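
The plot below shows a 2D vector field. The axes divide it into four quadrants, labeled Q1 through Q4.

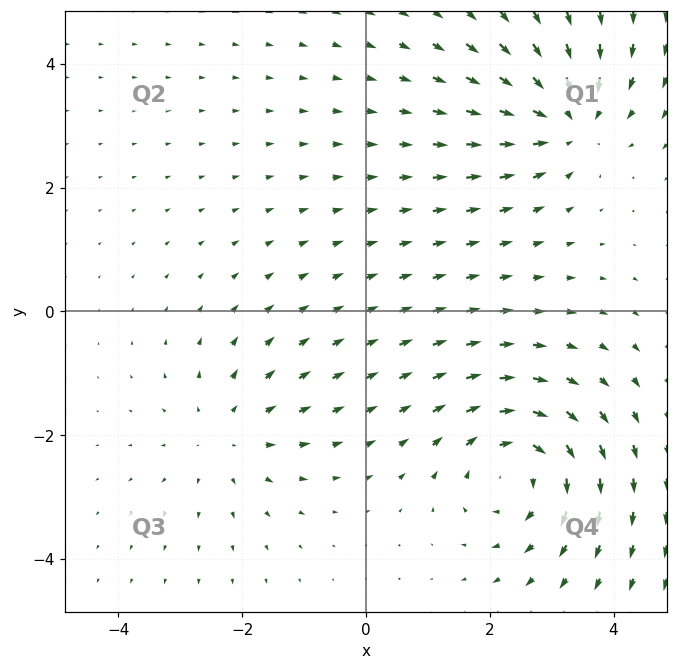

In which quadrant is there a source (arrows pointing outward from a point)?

The source sits at approximately (-2.2, -2.0), which lies in quadrant Q3. The divergence there is about +3, positive as expected for a source.

Q3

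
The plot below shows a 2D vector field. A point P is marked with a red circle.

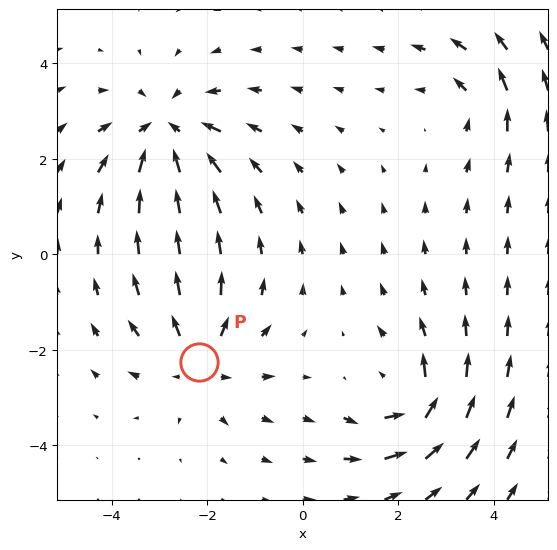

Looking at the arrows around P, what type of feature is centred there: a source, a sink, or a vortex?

source

At P (-2.2, -2.2) the arrows spread outward. Divergence about +4, curl ≈0 — positive divergence with near-zero curl is a source.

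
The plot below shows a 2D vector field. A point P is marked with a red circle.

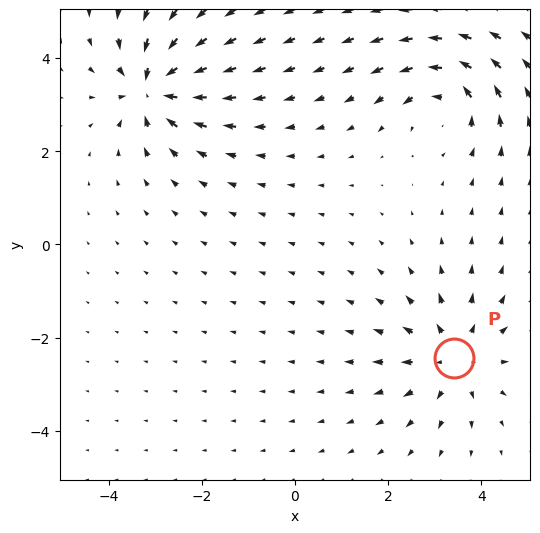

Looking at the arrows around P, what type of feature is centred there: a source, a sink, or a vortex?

source

At P (3.4, -2.4) the arrows spread outward. Divergence about +3, curl ≈0 — positive divergence with near-zero curl is a source.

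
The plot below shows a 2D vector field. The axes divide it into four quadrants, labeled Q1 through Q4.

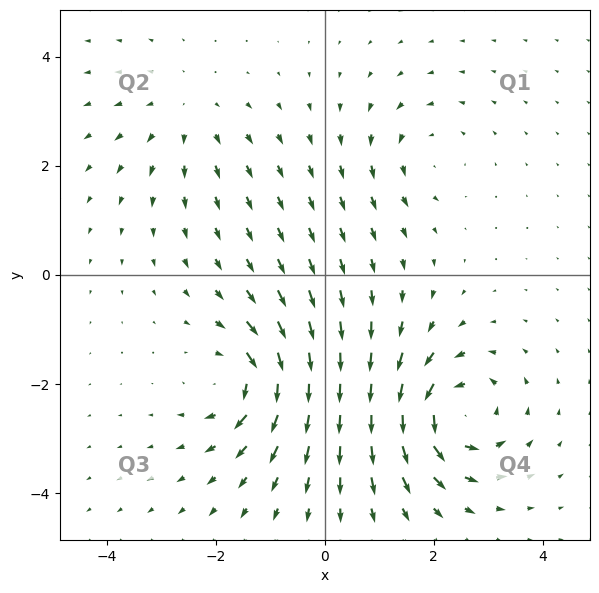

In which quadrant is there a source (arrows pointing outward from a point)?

Q2

The source sits at approximately (-2.5, 2.9), which lies in quadrant Q2. The divergence there is about +2, positive as expected for a source.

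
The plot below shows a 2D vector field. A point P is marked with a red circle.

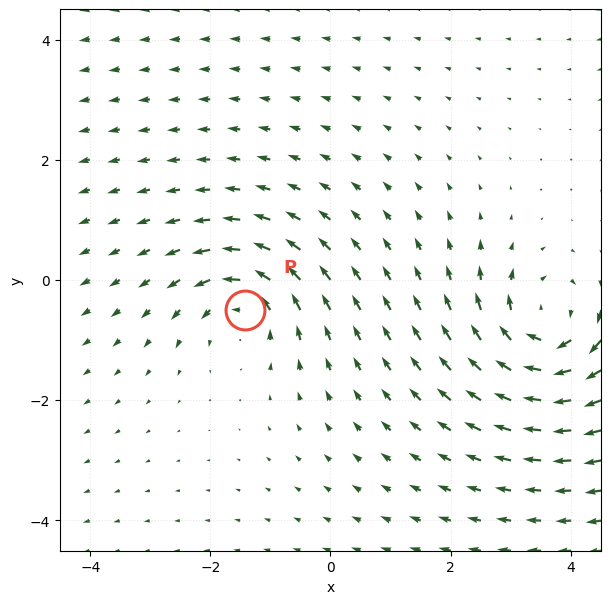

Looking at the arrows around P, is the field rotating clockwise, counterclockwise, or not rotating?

counterclockwise

Near P at (-1.4, -0.5) the arrows circulate counterclockwise. The curl (z-component) there is about +4; positive curl means counterclockwise rotation.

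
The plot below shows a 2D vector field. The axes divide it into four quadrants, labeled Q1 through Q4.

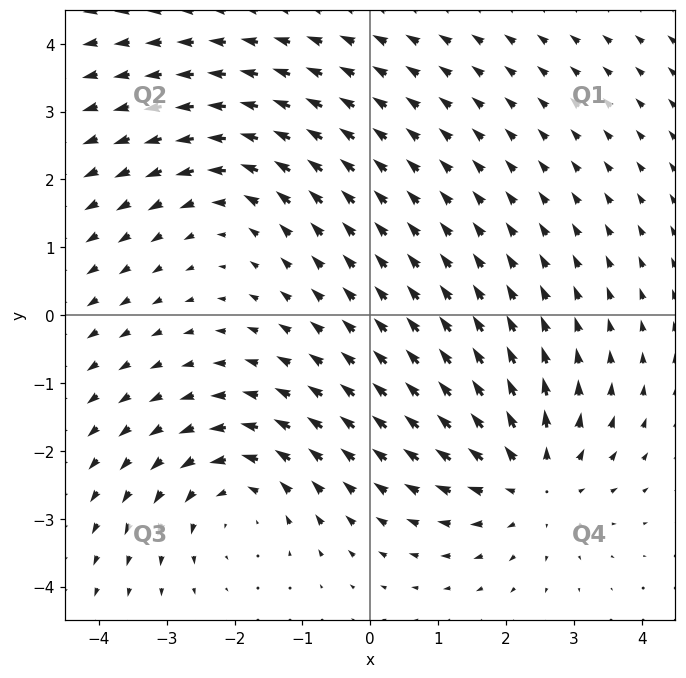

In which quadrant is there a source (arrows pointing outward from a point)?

Q4

The source sits at approximately (2.4, -2.4), which lies in quadrant Q4. The divergence there is about +5, positive as expected for a source.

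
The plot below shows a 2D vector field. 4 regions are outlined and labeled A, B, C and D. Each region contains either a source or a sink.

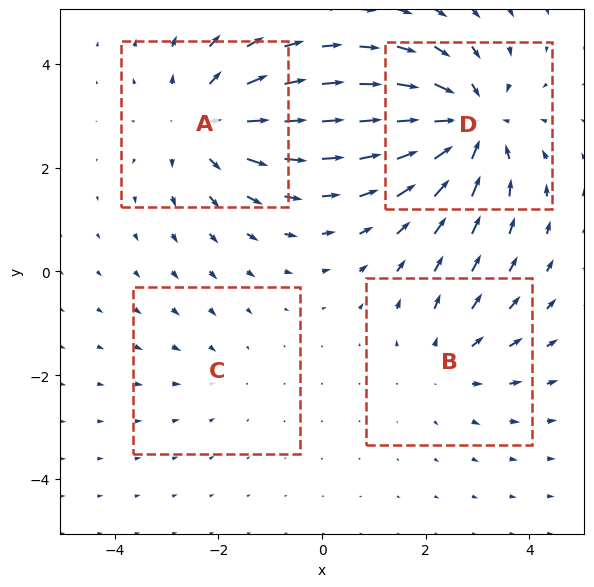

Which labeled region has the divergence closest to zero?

C

Divergence at each region's feature centre — A: about +4, B: about +3, C: about -2, D: about -6. Region C is closest to zero.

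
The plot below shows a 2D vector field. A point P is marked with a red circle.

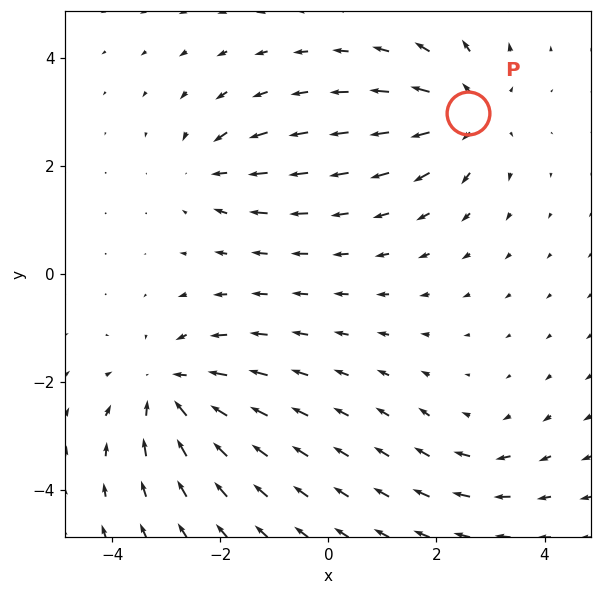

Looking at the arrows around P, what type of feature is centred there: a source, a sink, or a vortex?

At P (2.6, 3.0) the arrows spread outward. Divergence about +4, curl ≈0 — positive divergence with near-zero curl is a source.

source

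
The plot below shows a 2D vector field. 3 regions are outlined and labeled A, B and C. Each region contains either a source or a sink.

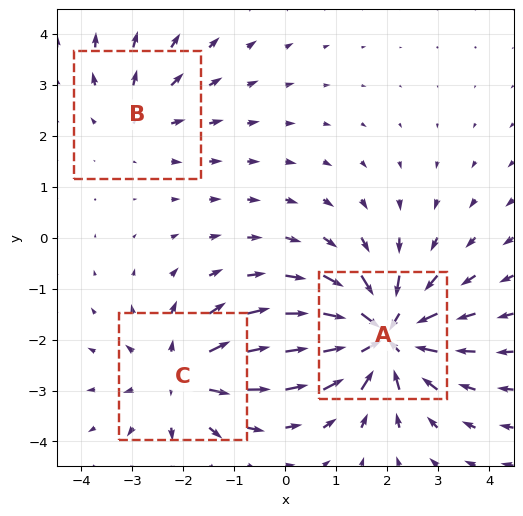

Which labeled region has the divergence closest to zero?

Divergence at each region's feature centre — A: about -5, B: about +2, C: about +4. Region B is closest to zero.

B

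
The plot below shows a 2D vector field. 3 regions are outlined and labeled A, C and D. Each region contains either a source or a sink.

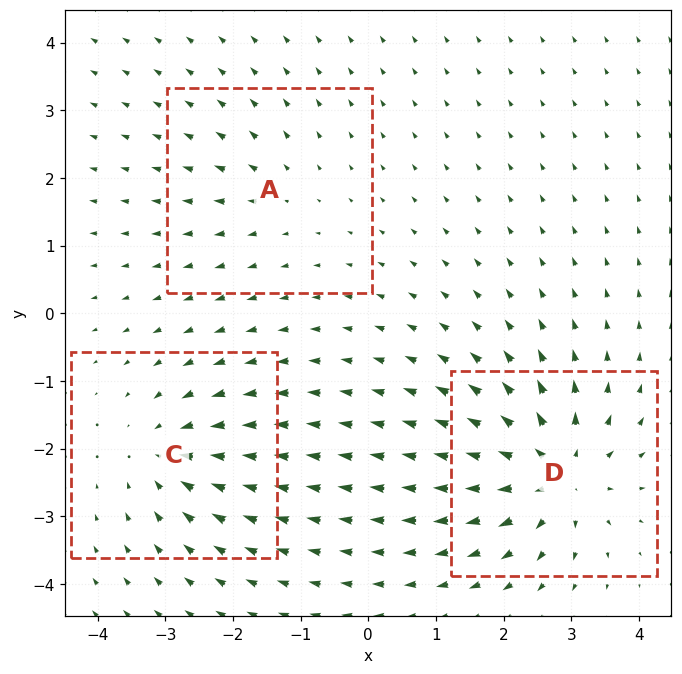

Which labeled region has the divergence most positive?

D

Divergence at each region's feature centre — A: about +2, C: about -4, D: about +6. Region D is most positive.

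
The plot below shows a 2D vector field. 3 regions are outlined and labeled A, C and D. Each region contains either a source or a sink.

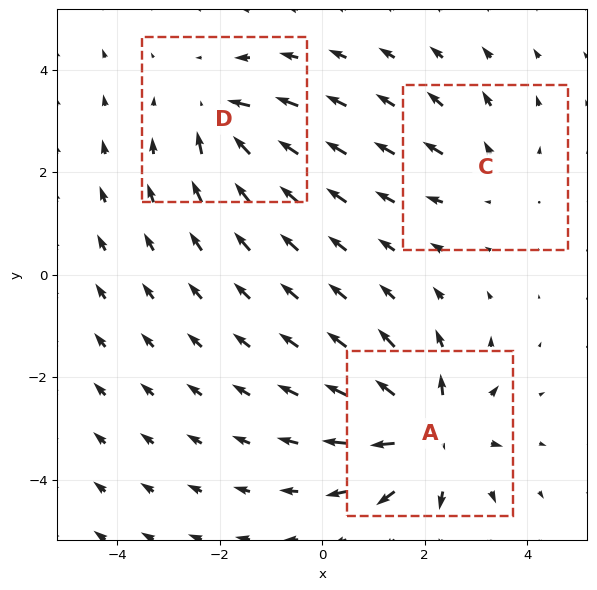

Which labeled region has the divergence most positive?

Divergence at each region's feature centre — A: about +6, C: about +2, D: about -4. Region A is most positive.

A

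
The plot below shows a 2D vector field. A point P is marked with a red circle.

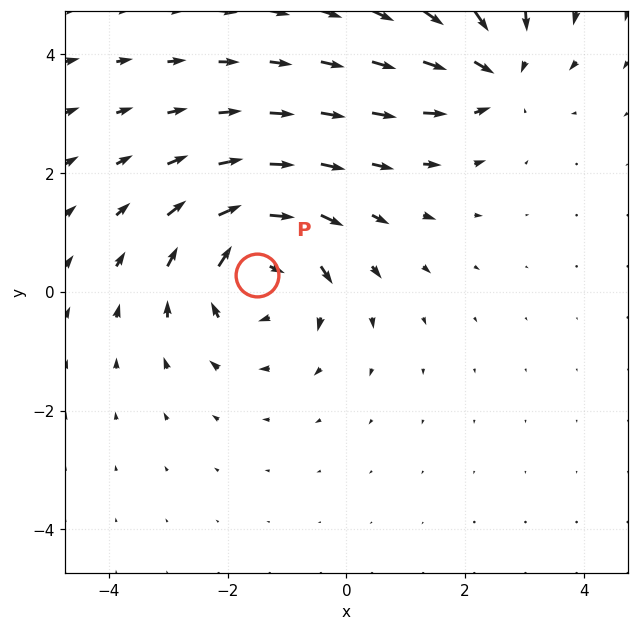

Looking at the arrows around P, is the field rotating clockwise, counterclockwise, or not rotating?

Near P at (-1.5, 0.3) the arrows circulate clockwise. The curl (z-component) there is about -4; negative curl means clockwise rotation.

clockwise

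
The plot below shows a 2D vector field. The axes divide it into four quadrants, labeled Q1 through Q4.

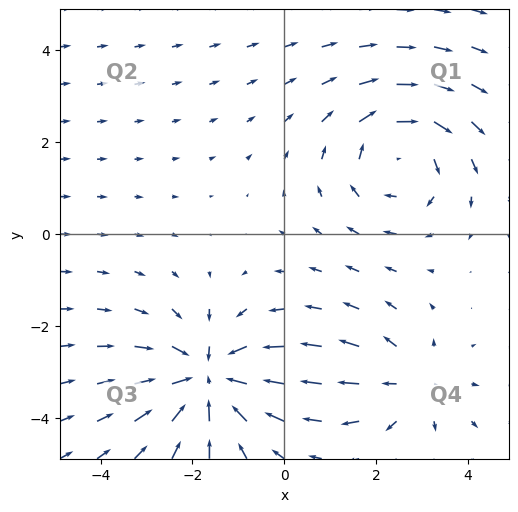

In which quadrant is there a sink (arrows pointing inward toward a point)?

Q3

The sink sits at approximately (-1.7, -3.1), which lies in quadrant Q3. The divergence there is about -5, negative as expected for a sink.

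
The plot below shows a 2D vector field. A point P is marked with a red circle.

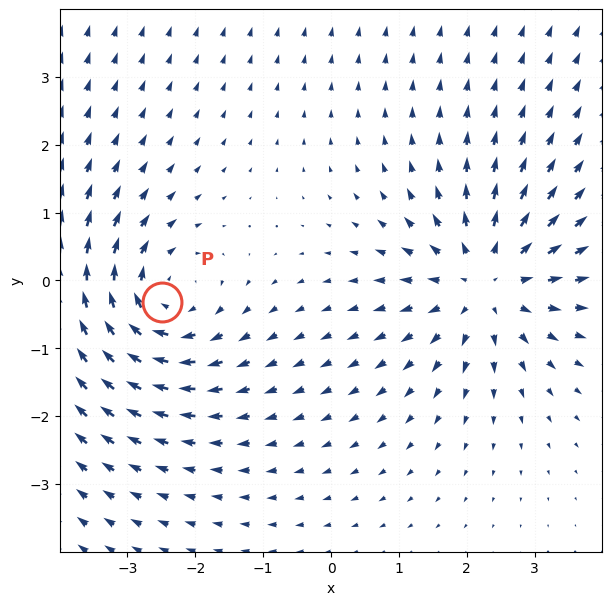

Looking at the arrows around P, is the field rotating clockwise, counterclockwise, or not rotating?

clockwise

Near P at (-2.5, -0.3) the arrows circulate clockwise. The curl (z-component) there is about -4; negative curl means clockwise rotation.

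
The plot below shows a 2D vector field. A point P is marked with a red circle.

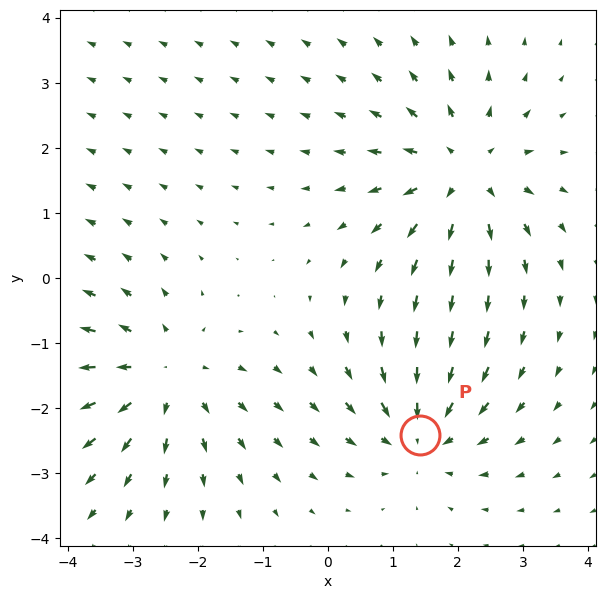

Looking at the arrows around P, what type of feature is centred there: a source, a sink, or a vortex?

sink

At P (1.4, -2.4) the arrows converge inward. Divergence about -3, curl ≈0 — negative divergence with near-zero curl is a sink.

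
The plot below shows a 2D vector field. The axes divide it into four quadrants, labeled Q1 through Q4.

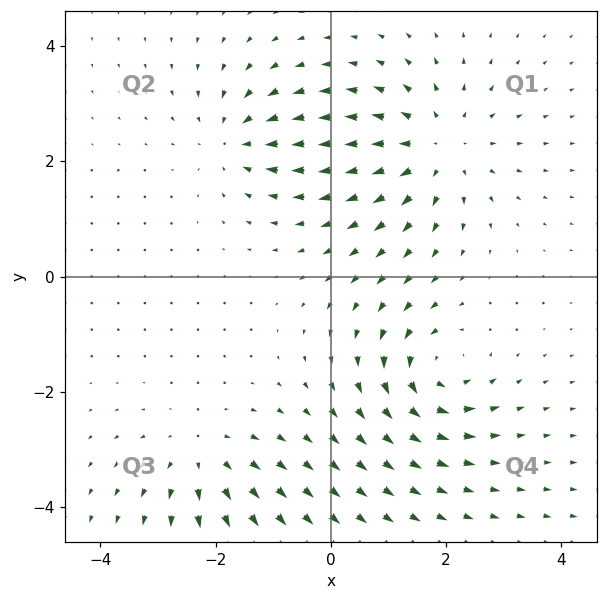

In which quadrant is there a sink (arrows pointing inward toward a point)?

Q2

The sink sits at approximately (-1.7, 2.4), which lies in quadrant Q2. The divergence there is about -4, negative as expected for a sink.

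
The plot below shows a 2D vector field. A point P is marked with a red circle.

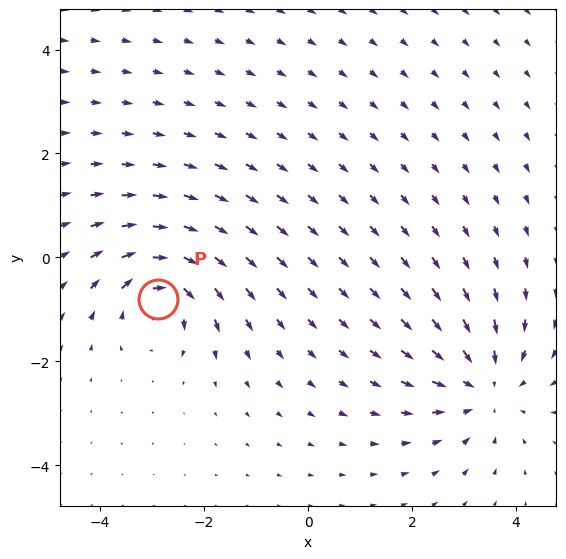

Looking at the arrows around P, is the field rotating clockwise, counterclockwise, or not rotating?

clockwise

Near P at (-2.9, -0.8) the arrows circulate clockwise. The curl (z-component) there is about -5; negative curl means clockwise rotation.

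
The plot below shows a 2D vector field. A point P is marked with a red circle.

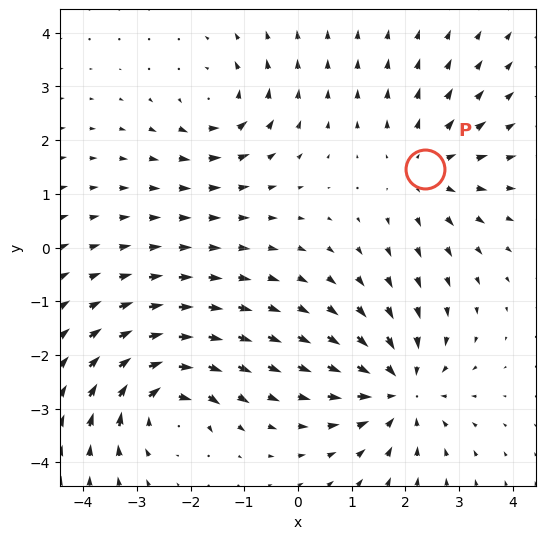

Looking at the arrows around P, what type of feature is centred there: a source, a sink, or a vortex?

At P (2.4, 1.5) the arrows spread outward. Divergence about +3, curl ≈0 — positive divergence with near-zero curl is a source.

source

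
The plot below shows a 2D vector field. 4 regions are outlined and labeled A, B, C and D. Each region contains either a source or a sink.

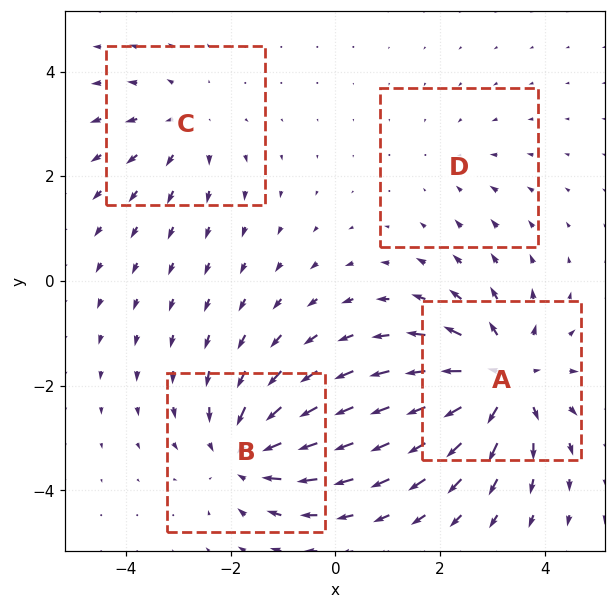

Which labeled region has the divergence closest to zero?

D

Divergence at each region's feature centre — A: about +6, B: about -5, C: about +3, D: about -2. Region D is closest to zero.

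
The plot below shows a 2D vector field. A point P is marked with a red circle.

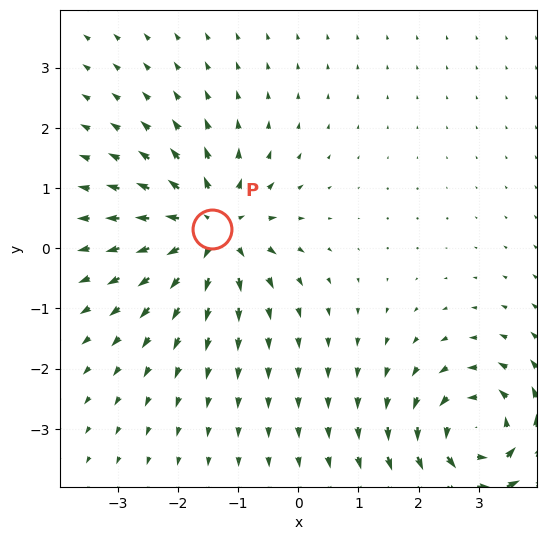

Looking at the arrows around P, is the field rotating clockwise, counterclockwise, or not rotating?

not rotating

Near P at (-1.4, 0.3) the arrows show no circulation. The curl there is ≈0.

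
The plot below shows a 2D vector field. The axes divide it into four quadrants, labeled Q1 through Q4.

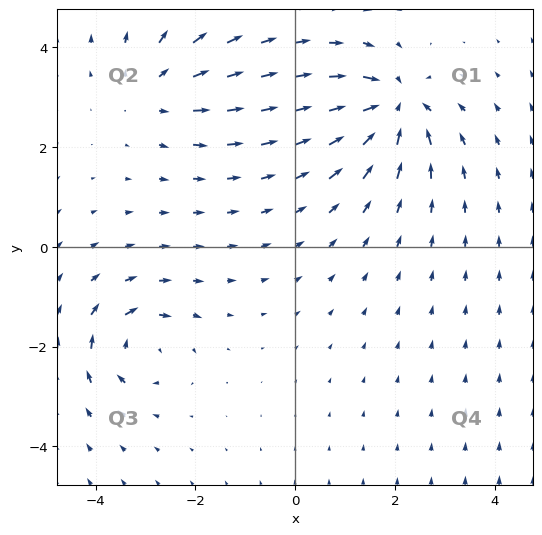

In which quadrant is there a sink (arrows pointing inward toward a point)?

Q1

The sink sits at approximately (2.0, 2.8), which lies in quadrant Q1. The divergence there is about -6, negative as expected for a sink.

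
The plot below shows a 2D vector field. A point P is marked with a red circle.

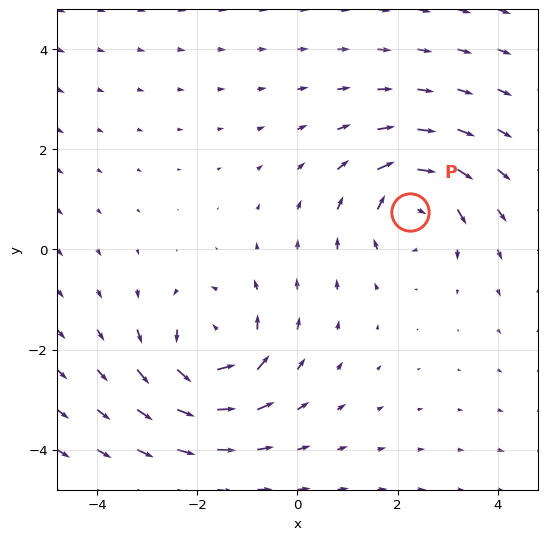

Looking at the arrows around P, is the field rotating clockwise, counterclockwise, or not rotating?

Near P at (2.3, 0.8) the arrows circulate clockwise. The curl (z-component) there is about -4; negative curl means clockwise rotation.

clockwise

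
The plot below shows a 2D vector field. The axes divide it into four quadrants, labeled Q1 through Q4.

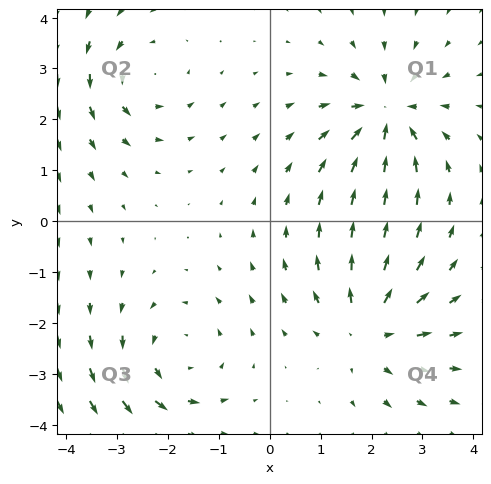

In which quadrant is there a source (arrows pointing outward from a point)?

Q4

The source sits at approximately (2.0, -2.1), which lies in quadrant Q4. The divergence there is about +5, positive as expected for a source.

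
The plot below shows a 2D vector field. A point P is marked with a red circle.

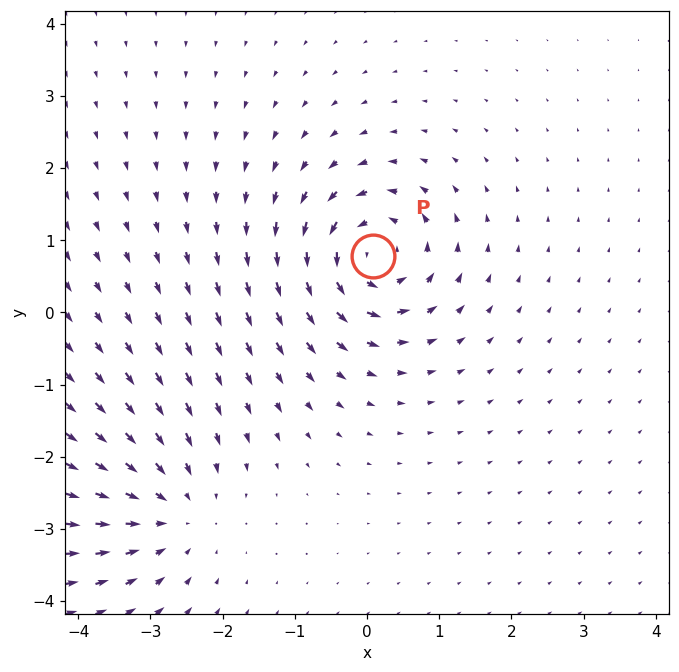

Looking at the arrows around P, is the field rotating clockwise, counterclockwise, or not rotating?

counterclockwise

Near P at (0.1, 0.8) the arrows circulate counterclockwise. The curl (z-component) there is about +7; positive curl means counterclockwise rotation.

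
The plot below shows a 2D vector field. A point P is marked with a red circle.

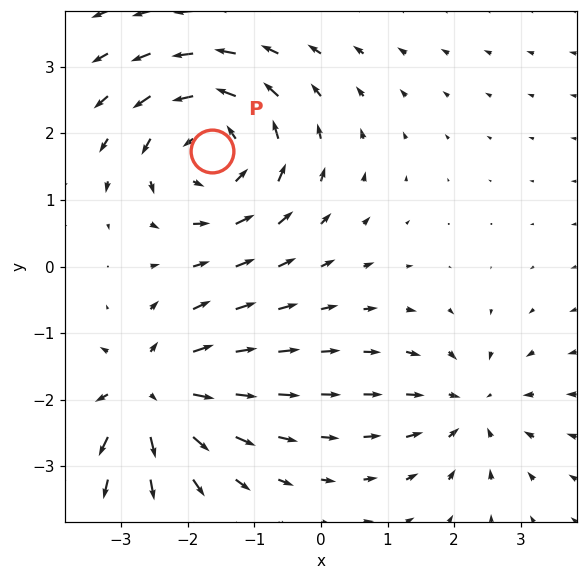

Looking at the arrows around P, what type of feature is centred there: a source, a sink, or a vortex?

vortex

At P (-1.6, 1.7) the arrows circulate counterclockwise. Divergence ≈0, curl about +5 — near-zero divergence with nonzero curl is a vortex.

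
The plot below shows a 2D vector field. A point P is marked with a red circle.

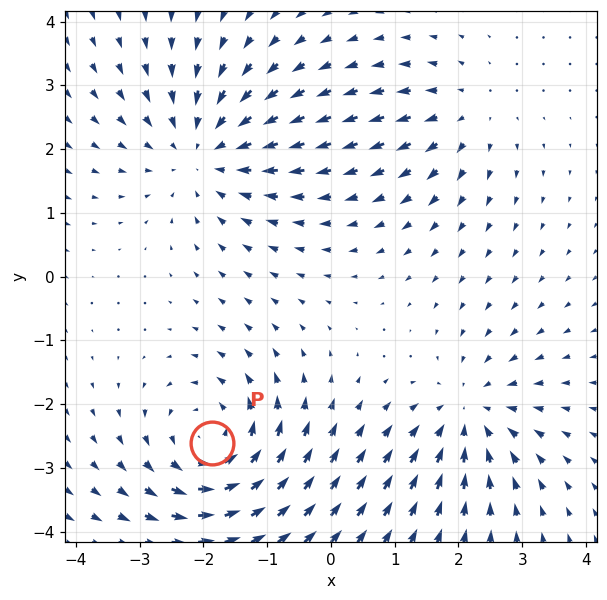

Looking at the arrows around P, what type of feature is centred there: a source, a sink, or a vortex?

At P (-1.9, -2.6) the arrows circulate counterclockwise. Divergence ≈0, curl about +5 — near-zero divergence with nonzero curl is a vortex.

vortex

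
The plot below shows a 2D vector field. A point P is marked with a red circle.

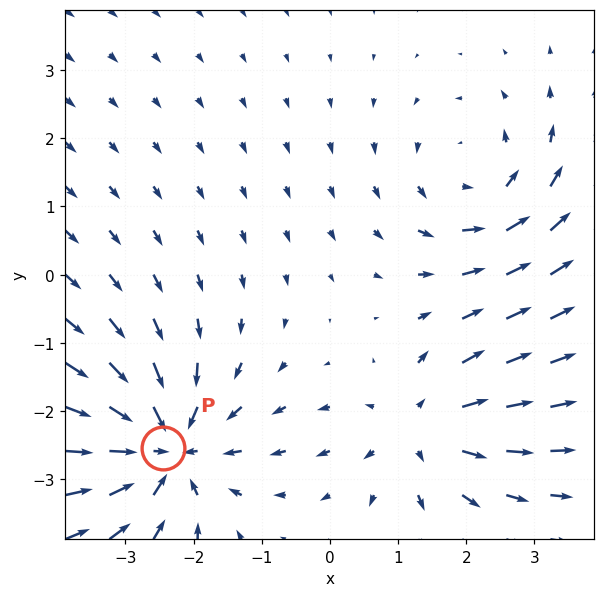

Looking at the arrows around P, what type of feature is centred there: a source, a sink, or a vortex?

sink

At P (-2.5, -2.5) the arrows converge inward. Divergence about -5, curl ≈0 — negative divergence with near-zero curl is a sink.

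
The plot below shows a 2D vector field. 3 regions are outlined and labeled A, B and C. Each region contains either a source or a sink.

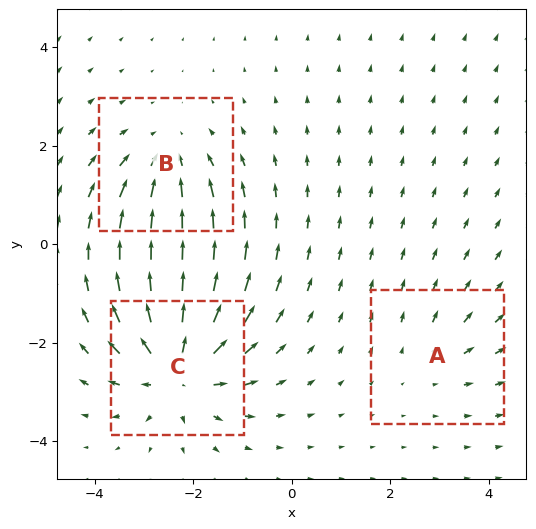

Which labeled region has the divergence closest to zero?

A

Divergence at each region's feature centre — A: about +2, B: about -3, C: about +5. Region A is closest to zero.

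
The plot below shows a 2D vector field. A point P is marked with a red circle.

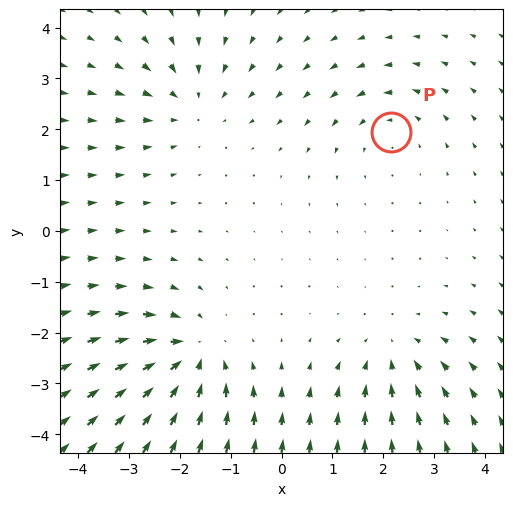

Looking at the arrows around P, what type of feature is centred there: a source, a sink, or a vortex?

At P (2.2, 2.0) the arrows circulate counterclockwise. Divergence ≈0, curl about +2 — near-zero divergence with nonzero curl is a vortex.

vortex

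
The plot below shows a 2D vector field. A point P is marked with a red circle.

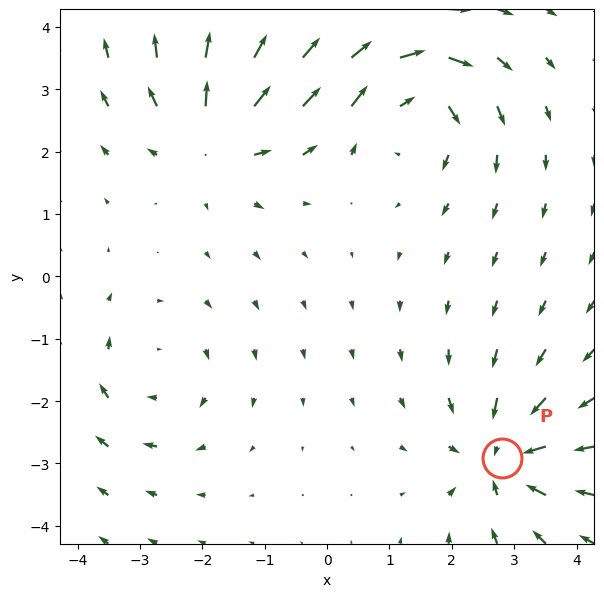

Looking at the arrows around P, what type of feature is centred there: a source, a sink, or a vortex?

At P (2.8, -2.9) the arrows converge inward. Divergence about -5, curl ≈0 — negative divergence with near-zero curl is a sink.

sink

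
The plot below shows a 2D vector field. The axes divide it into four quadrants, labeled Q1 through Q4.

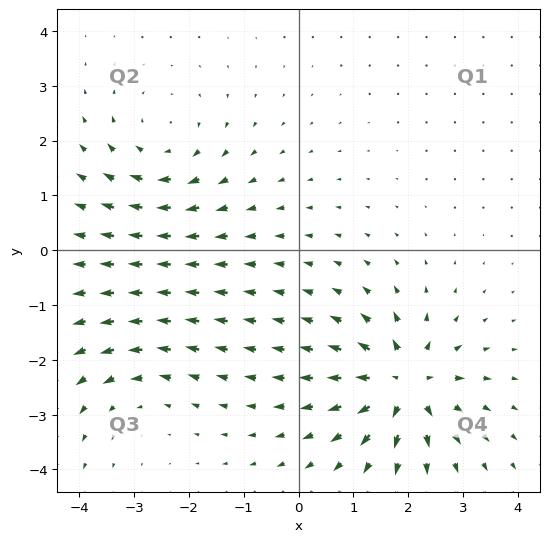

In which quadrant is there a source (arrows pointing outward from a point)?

The source sits at approximately (1.9, -2.4), which lies in quadrant Q4. The divergence there is about +6, positive as expected for a source.

Q4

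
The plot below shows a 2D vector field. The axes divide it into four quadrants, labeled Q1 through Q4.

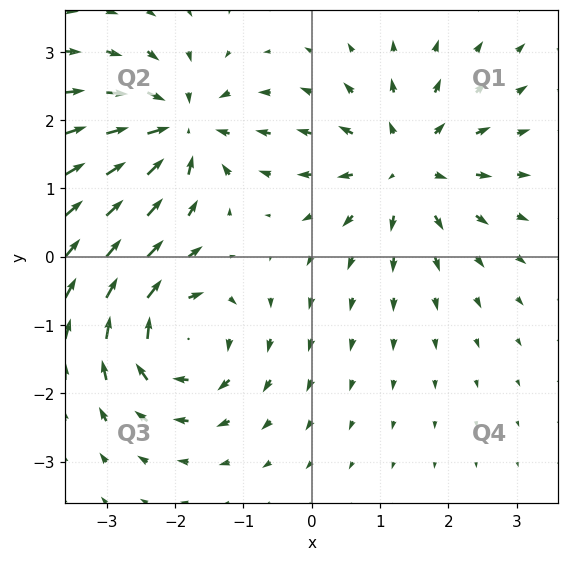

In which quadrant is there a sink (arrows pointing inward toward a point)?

The sink sits at approximately (-1.9, 1.9), which lies in quadrant Q2. The divergence there is about -6, negative as expected for a sink.

Q2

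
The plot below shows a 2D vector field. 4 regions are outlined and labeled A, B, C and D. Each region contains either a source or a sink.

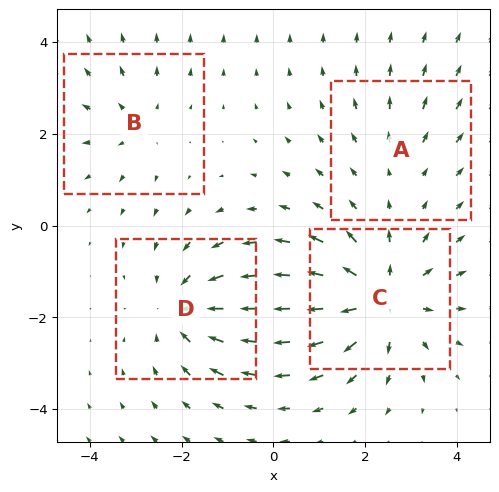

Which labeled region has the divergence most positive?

Divergence at each region's feature centre — A: about +2, B: about +3, C: about +6, D: about -4. Region C is most positive.

C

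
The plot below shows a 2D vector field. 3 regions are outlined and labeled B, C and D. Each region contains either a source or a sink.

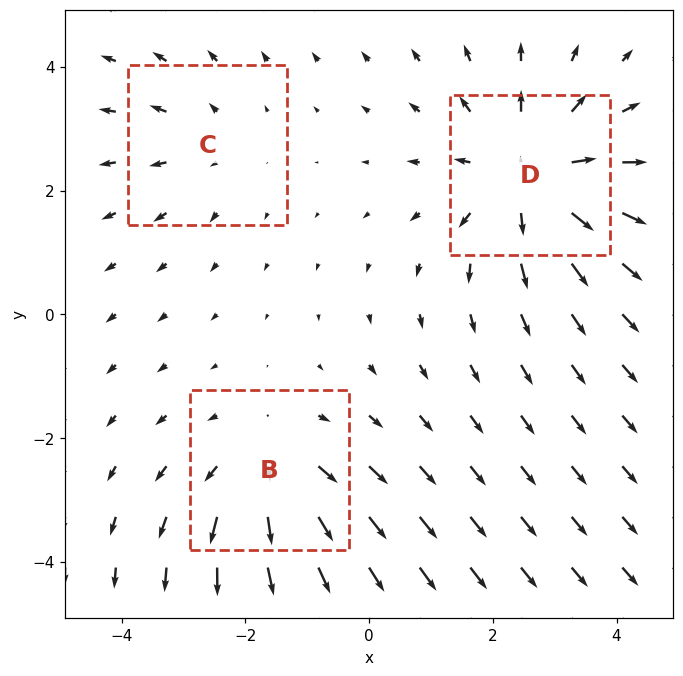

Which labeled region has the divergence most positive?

Divergence at each region's feature centre — B: about +3, C: about +2, D: about +4. Region D is most positive.

D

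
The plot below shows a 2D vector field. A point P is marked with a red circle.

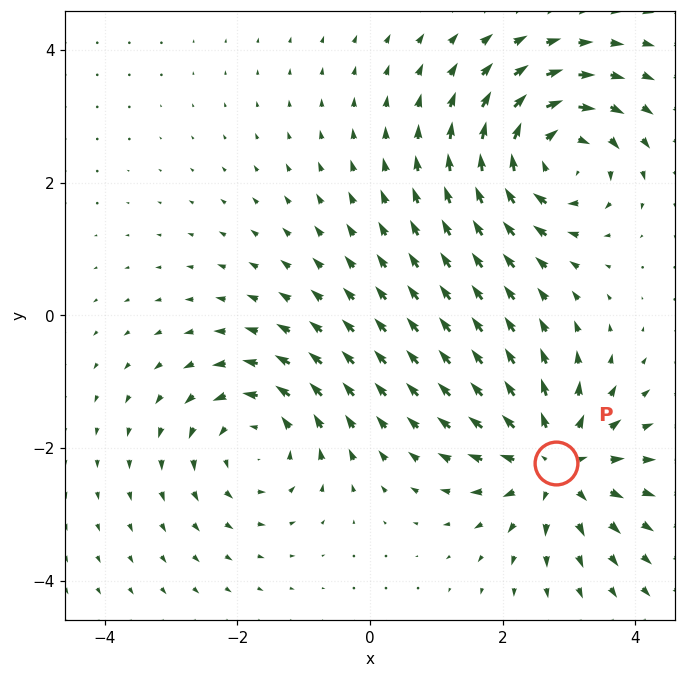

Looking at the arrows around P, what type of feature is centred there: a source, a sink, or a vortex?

At P (2.8, -2.2) the arrows spread outward. Divergence about +5, curl ≈0 — positive divergence with near-zero curl is a source.

source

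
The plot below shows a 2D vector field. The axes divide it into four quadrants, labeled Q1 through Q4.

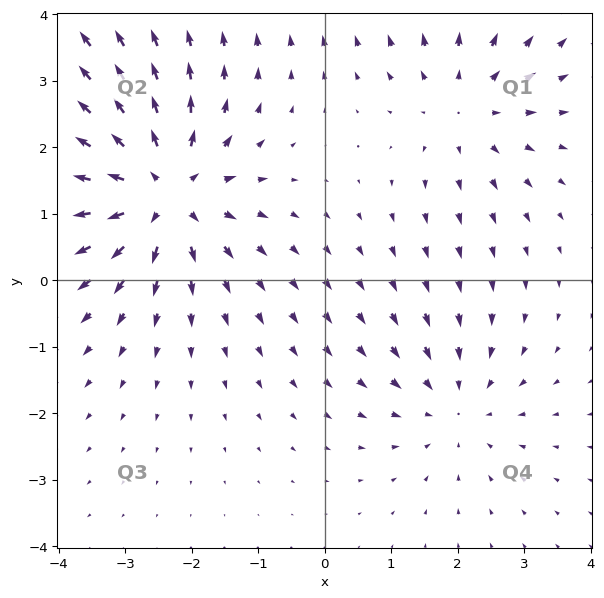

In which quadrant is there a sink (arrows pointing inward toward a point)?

Q4

The sink sits at approximately (2.0, -1.9), which lies in quadrant Q4. The divergence there is about -2, negative as expected for a sink.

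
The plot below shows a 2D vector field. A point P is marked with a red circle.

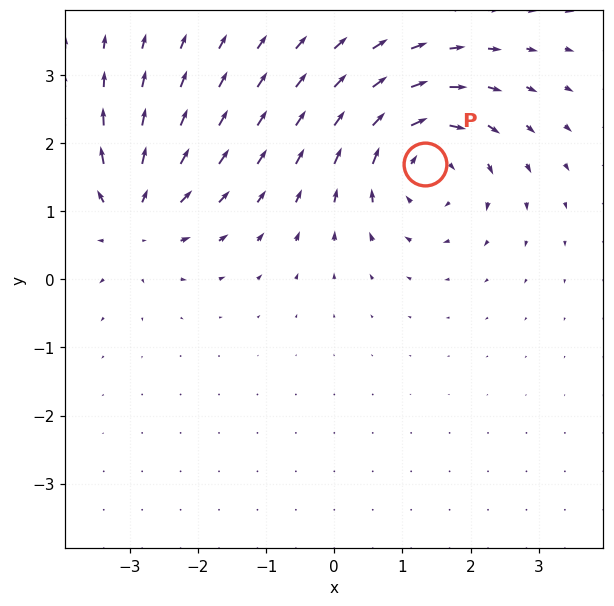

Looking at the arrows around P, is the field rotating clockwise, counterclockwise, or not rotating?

clockwise

Near P at (1.3, 1.7) the arrows circulate clockwise. The curl (z-component) there is about -6; negative curl means clockwise rotation.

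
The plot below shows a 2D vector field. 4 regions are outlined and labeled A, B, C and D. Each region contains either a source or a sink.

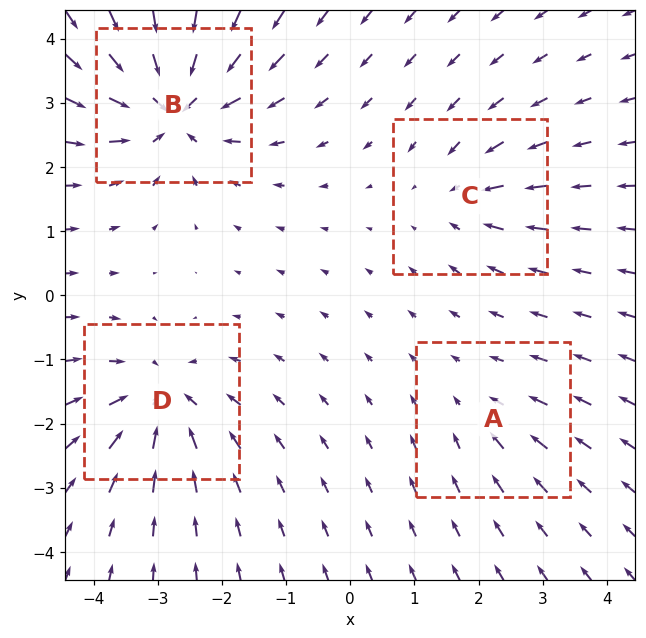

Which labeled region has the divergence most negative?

B

Divergence at each region's feature centre — A: about -2, B: about -8, C: about -4, D: about -6. Region B is most negative.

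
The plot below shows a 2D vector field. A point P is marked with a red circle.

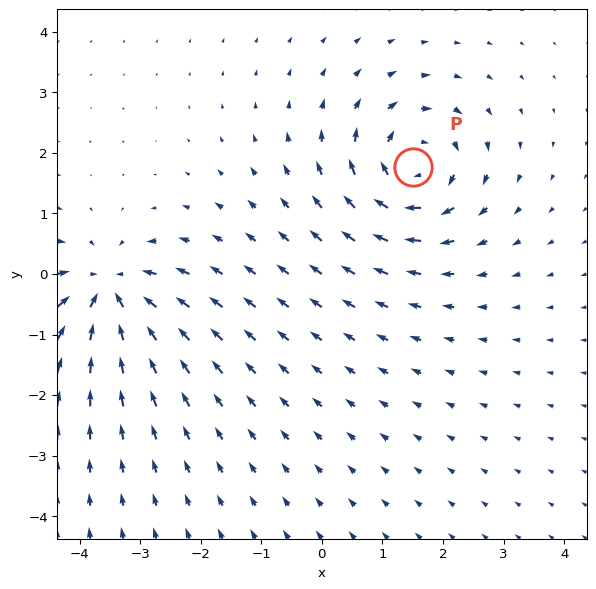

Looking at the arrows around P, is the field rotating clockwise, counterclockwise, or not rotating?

Near P at (1.5, 1.8) the arrows circulate clockwise. The curl (z-component) there is about -5; negative curl means clockwise rotation.

clockwise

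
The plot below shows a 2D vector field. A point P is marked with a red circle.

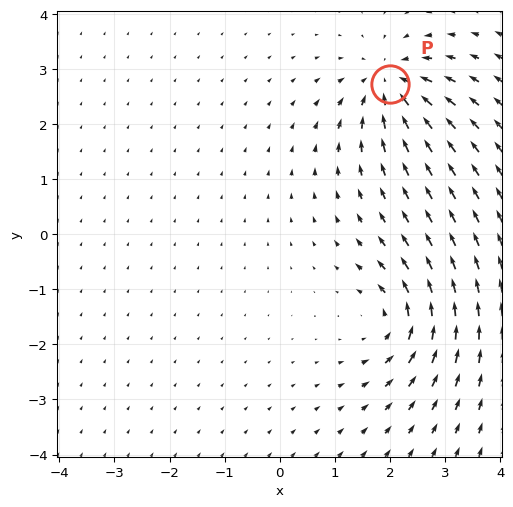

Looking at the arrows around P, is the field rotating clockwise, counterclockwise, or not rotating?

Near P at (2.0, 2.7) the arrows show no circulation. The curl there is ≈0.

not rotating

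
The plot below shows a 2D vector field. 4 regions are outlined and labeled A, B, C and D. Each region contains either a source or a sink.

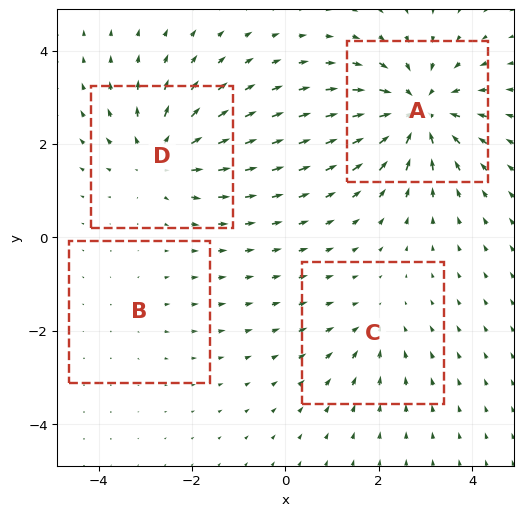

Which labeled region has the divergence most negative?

A

Divergence at each region's feature centre — A: about -7, B: about +2, C: about -3, D: about +5. Region A is most negative.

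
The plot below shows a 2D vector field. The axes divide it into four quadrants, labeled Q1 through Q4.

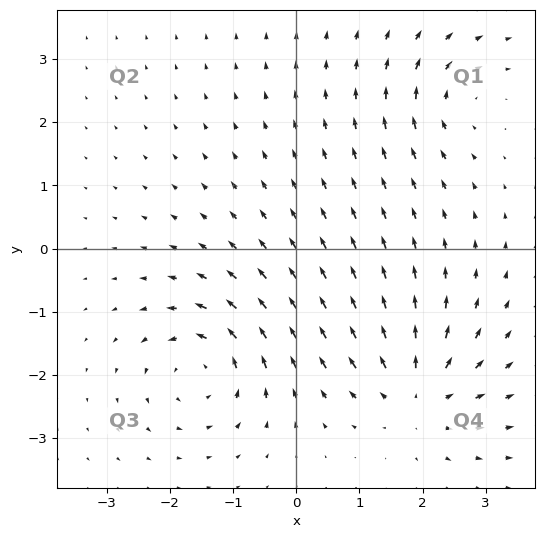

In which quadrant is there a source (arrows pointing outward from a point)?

Q4

The source sits at approximately (1.9, -2.3), which lies in quadrant Q4. The divergence there is about +6, positive as expected for a source.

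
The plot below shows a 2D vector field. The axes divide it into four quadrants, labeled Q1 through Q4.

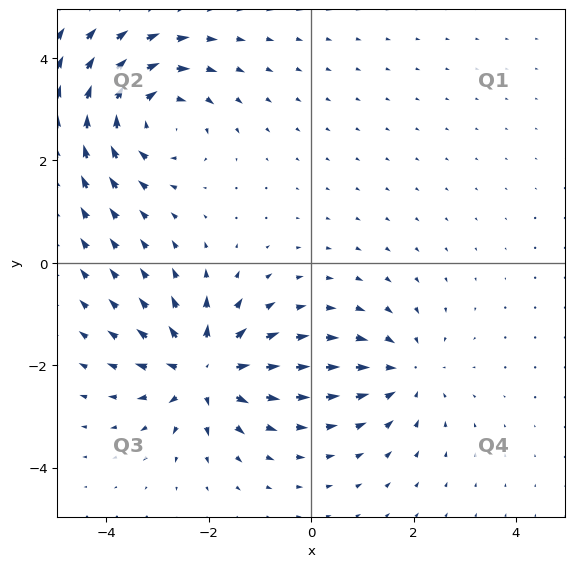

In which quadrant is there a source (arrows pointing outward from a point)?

The source sits at approximately (-2.1, -2.1), which lies in quadrant Q3. The divergence there is about +5, positive as expected for a source.

Q3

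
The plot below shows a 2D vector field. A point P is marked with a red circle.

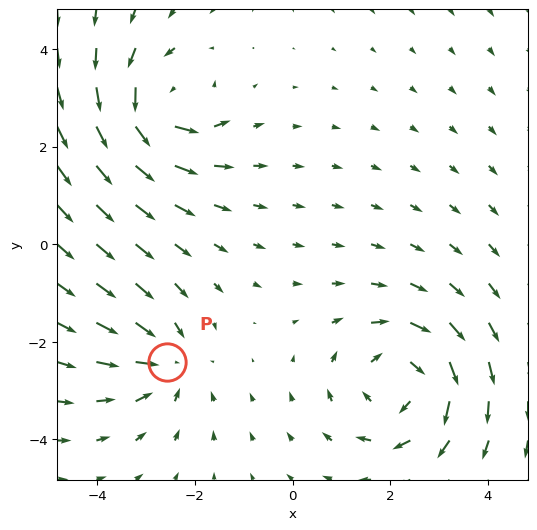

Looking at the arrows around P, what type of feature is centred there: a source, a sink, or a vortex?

At P (-2.6, -2.4) the arrows converge inward. Divergence about -3, curl ≈0 — negative divergence with near-zero curl is a sink.

sink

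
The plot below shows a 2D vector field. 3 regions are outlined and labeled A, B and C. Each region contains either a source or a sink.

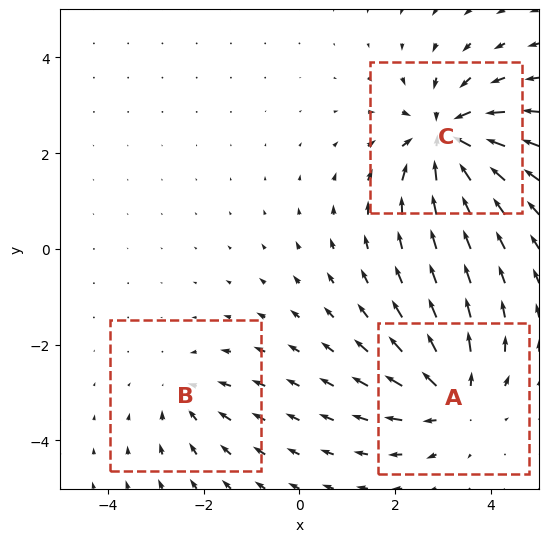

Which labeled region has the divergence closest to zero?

Divergence at each region's feature centre — A: about +4, B: about -2, C: about -5. Region B is closest to zero.

B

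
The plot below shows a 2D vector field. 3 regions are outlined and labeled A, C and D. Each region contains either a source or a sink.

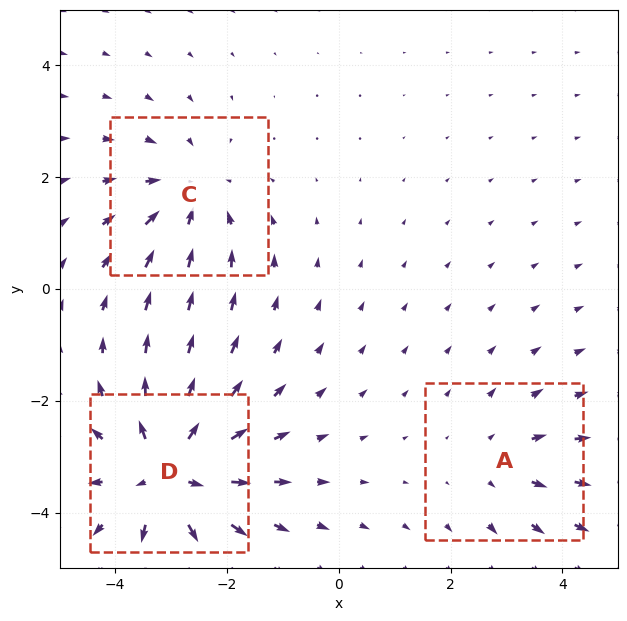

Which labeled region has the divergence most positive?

Divergence at each region's feature centre — A: about +2, C: about -3, D: about +5. Region D is most positive.

D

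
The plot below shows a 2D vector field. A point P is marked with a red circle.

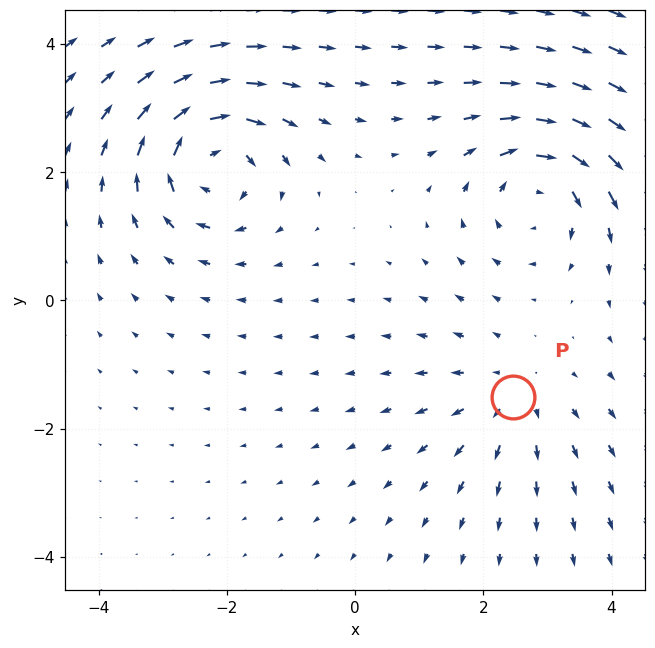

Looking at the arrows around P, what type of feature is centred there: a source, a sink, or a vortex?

source

At P (2.5, -1.5) the arrows spread outward. Divergence about +3, curl ≈0 — positive divergence with near-zero curl is a source.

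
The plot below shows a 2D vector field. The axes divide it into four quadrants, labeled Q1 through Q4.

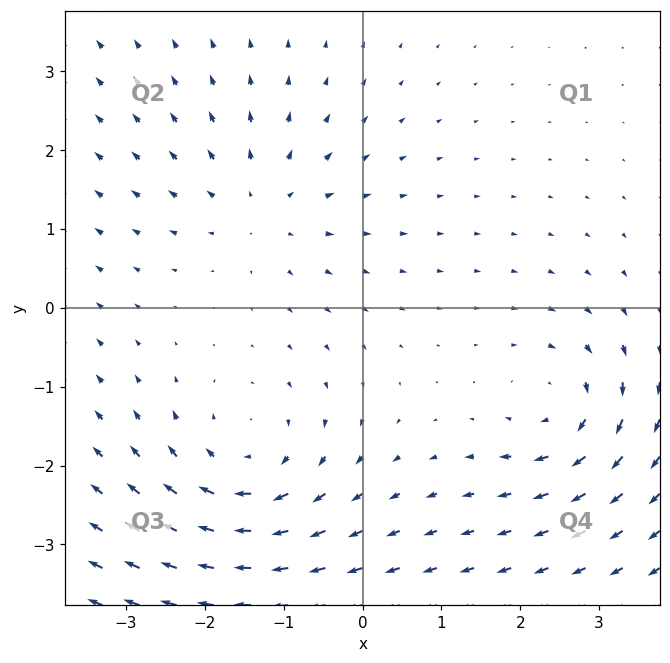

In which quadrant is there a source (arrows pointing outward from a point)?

Q2

The source sits at approximately (-1.3, 1.3), which lies in quadrant Q2. The divergence there is about +3, positive as expected for a source.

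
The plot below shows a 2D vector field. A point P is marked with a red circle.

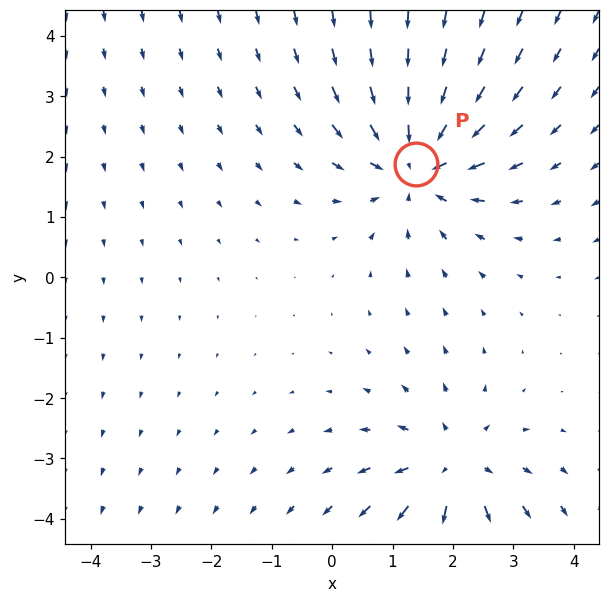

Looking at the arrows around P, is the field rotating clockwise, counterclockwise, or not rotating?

not rotating

Near P at (1.4, 1.9) the arrows show no circulation. The curl there is ≈0.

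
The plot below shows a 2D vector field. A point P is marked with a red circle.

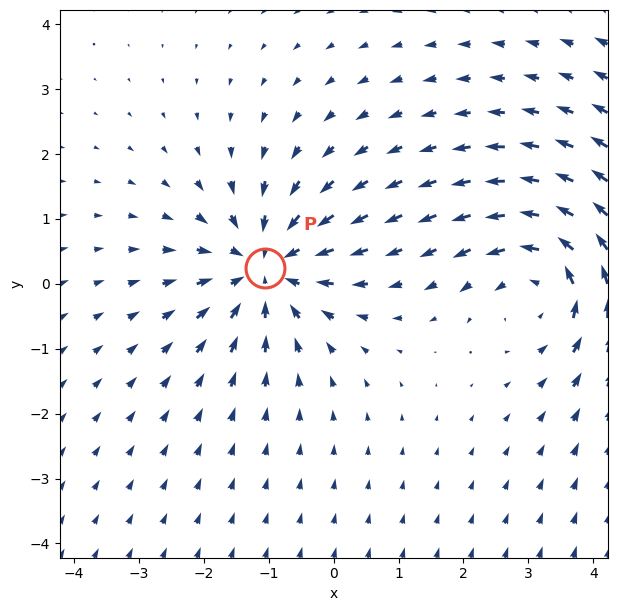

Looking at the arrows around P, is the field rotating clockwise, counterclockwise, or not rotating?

Near P at (-1.1, 0.2) the arrows show no circulation. The curl there is ≈0.

not rotating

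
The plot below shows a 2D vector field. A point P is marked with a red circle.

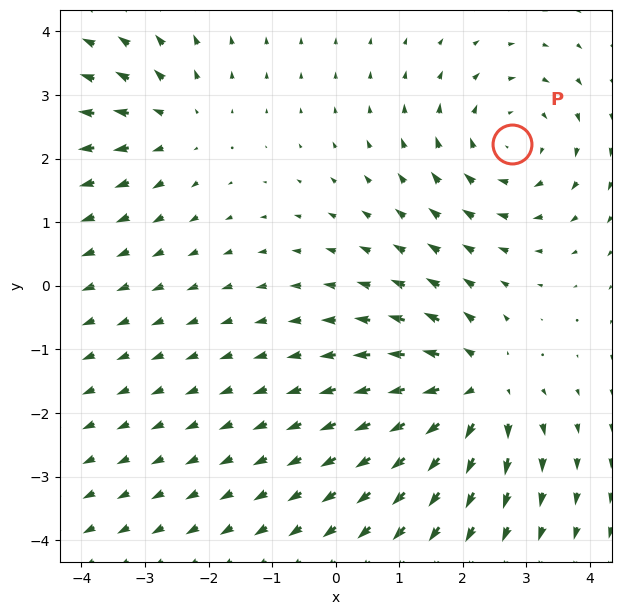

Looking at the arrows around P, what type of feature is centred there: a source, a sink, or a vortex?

At P (2.8, 2.2) the arrows circulate clockwise. Divergence ≈0, curl about -3 — near-zero divergence with nonzero curl is a vortex.

vortex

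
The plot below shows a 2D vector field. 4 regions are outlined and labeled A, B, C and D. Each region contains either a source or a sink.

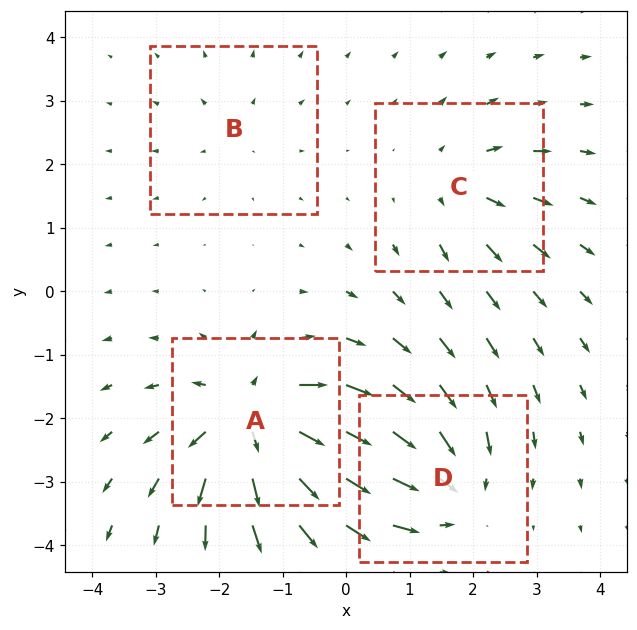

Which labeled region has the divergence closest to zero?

Divergence at each region's feature centre — A: about +9, B: about +2, C: about +4, D: about -6. Region B is closest to zero.

B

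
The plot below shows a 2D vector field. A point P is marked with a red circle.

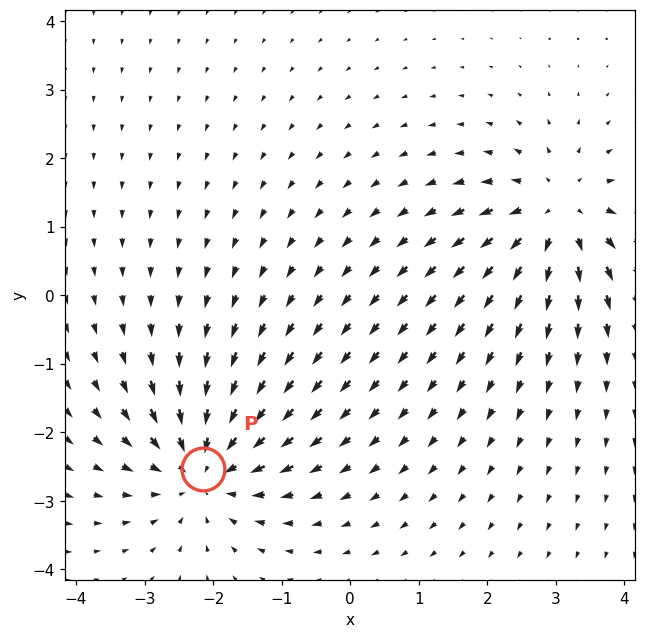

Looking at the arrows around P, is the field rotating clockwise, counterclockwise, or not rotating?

not rotating

Near P at (-2.1, -2.5) the arrows show no circulation. The curl there is ≈0.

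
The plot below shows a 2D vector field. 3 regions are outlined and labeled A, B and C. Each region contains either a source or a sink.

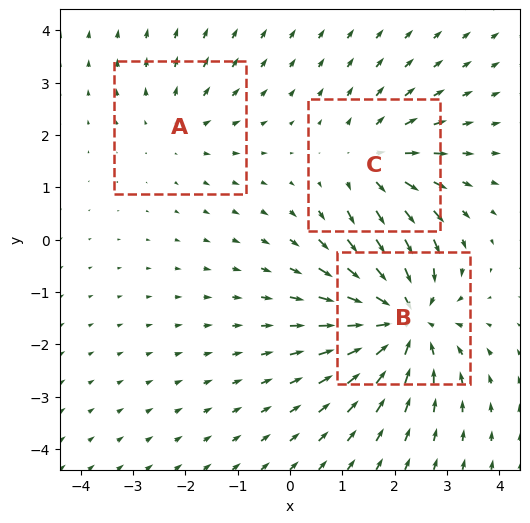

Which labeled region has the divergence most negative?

Divergence at each region's feature centre — A: about +2, B: about -5, C: about +3. Region B is most negative.

B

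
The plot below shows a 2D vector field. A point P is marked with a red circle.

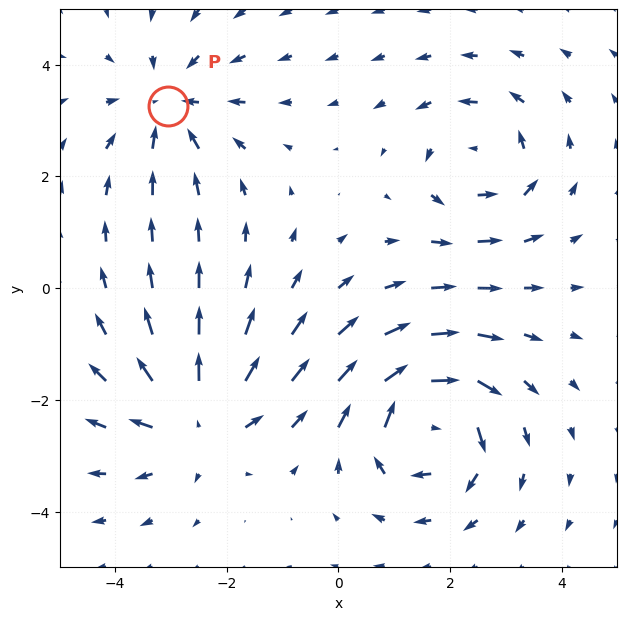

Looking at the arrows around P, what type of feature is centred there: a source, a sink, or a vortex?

At P (-3.0, 3.3) the arrows converge inward. Divergence about -4, curl ≈0 — negative divergence with near-zero curl is a sink.

sink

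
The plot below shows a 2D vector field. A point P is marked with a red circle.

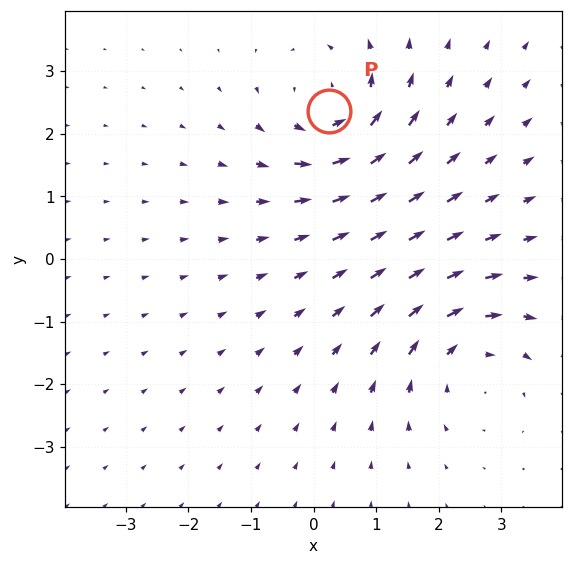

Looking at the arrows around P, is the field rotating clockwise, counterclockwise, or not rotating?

counterclockwise

Near P at (0.2, 2.4) the arrows circulate counterclockwise. The curl (z-component) there is about +5; positive curl means counterclockwise rotation.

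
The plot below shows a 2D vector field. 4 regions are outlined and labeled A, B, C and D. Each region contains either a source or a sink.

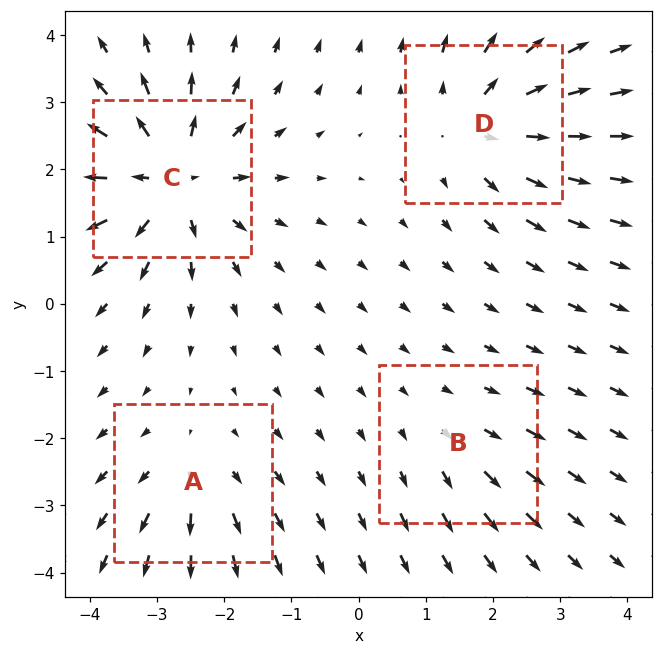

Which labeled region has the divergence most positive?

C

Divergence at each region's feature centre — A: about +3, B: about +2, C: about +7, D: about +6. Region C is most positive.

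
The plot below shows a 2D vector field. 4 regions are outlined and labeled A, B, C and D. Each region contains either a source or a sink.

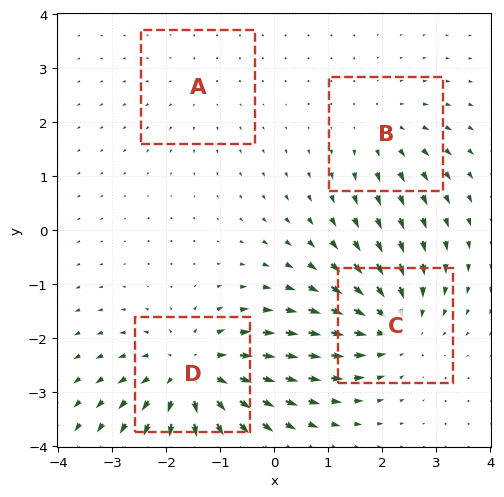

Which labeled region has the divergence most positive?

Divergence at each region's feature centre — A: about +2, B: about +3, C: about -5, D: about +6. Region D is most positive.

D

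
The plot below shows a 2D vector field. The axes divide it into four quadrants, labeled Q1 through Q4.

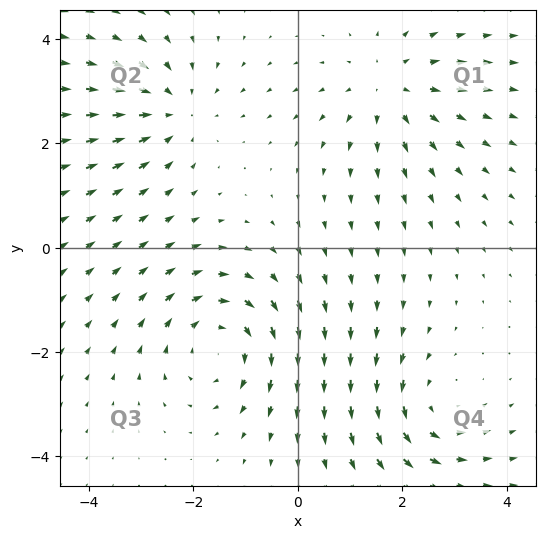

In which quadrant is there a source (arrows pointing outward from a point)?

The source sits at approximately (1.8, 3.0), which lies in quadrant Q1. The divergence there is about +3, positive as expected for a source.

Q1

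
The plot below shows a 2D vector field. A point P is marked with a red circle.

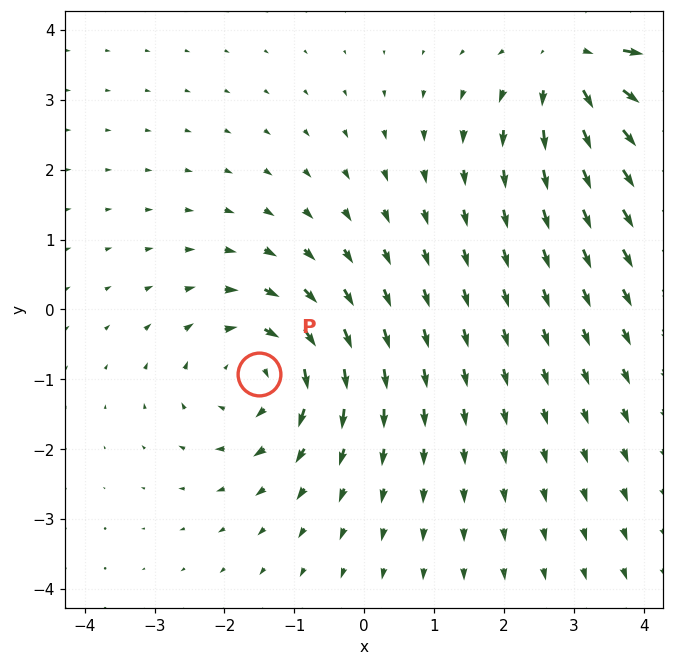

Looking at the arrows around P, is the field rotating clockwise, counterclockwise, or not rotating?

clockwise

Near P at (-1.5, -0.9) the arrows circulate clockwise. The curl (z-component) there is about -4; negative curl means clockwise rotation.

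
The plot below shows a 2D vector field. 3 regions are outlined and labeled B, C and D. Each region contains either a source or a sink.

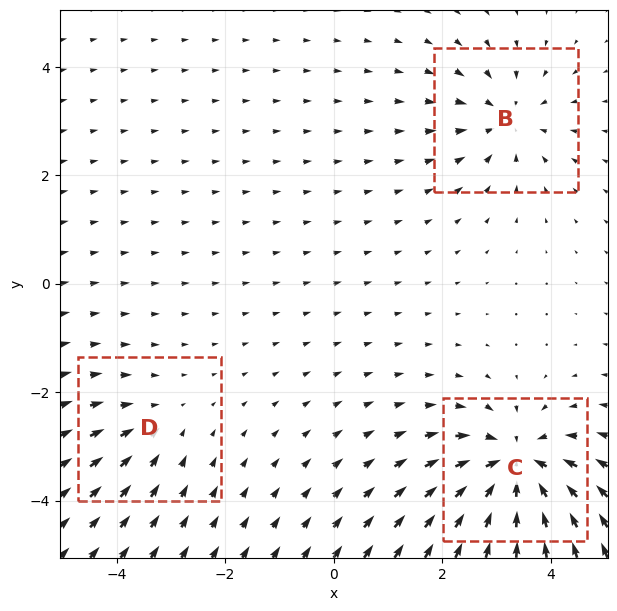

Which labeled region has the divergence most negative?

C

Divergence at each region's feature centre — B: about -3, C: about -6, D: about -2. Region C is most negative.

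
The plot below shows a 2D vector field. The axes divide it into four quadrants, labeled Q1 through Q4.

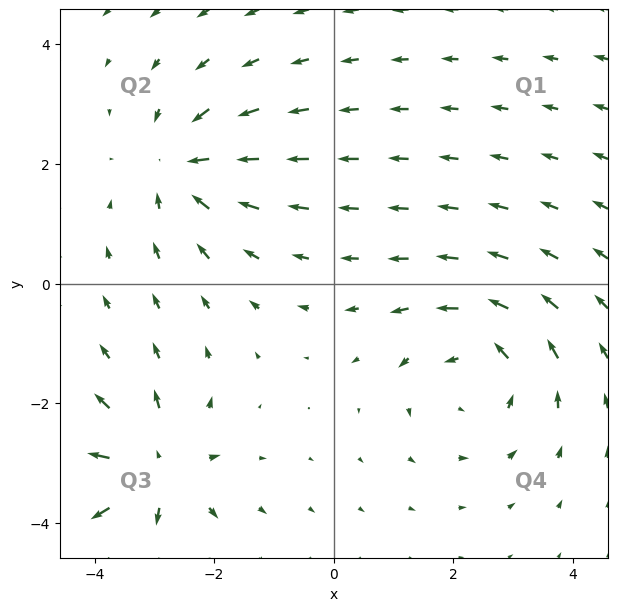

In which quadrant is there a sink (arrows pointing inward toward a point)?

The sink sits at approximately (-2.5, 1.9), which lies in quadrant Q2. The divergence there is about -4, negative as expected for a sink.

Q2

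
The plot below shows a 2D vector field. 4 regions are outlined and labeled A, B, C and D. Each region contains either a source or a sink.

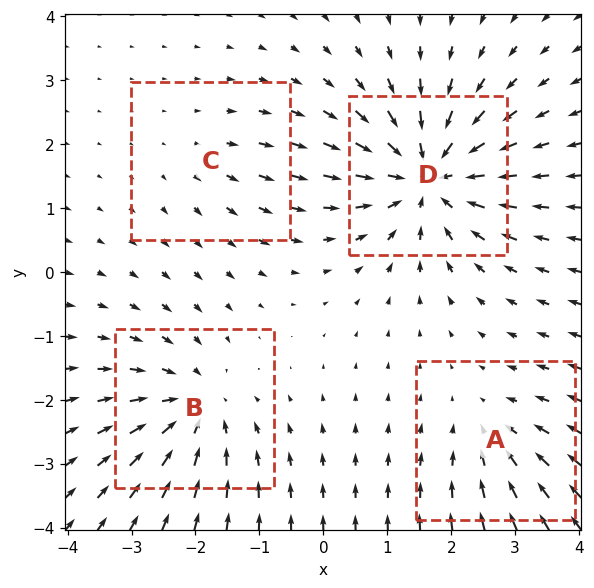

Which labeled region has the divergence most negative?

D

Divergence at each region's feature centre — A: about -3, B: about -5, C: about +2, D: about -8. Region D is most negative.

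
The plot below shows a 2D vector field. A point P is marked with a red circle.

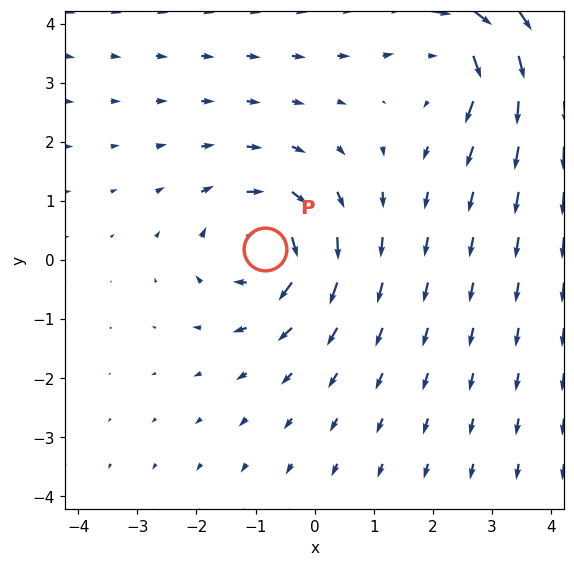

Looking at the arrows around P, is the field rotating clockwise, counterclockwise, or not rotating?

clockwise

Near P at (-0.8, 0.2) the arrows circulate clockwise. The curl (z-component) there is about -4; negative curl means clockwise rotation.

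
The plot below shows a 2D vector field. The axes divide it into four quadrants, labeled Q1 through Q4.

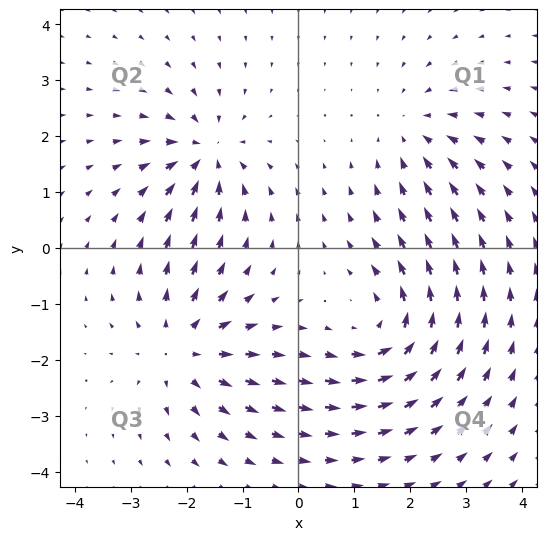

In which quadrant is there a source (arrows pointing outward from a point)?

Q3

The source sits at approximately (-2.1, -1.8), which lies in quadrant Q3. The divergence there is about +5, positive as expected for a source.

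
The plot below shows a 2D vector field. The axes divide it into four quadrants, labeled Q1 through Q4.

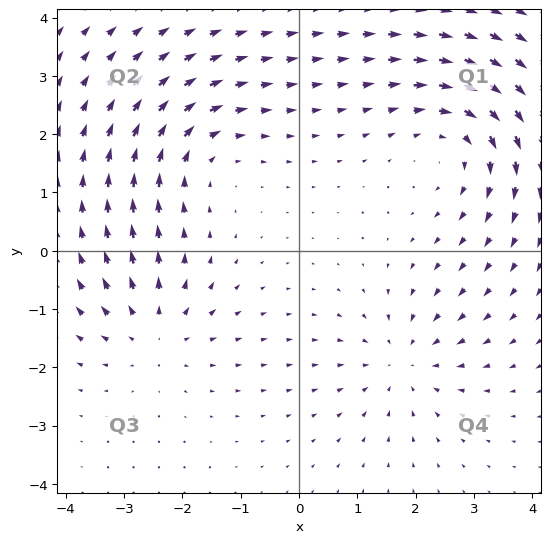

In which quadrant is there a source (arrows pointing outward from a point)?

The source sits at approximately (-2.5, -1.4), which lies in quadrant Q3. The divergence there is about +3, positive as expected for a source.

Q3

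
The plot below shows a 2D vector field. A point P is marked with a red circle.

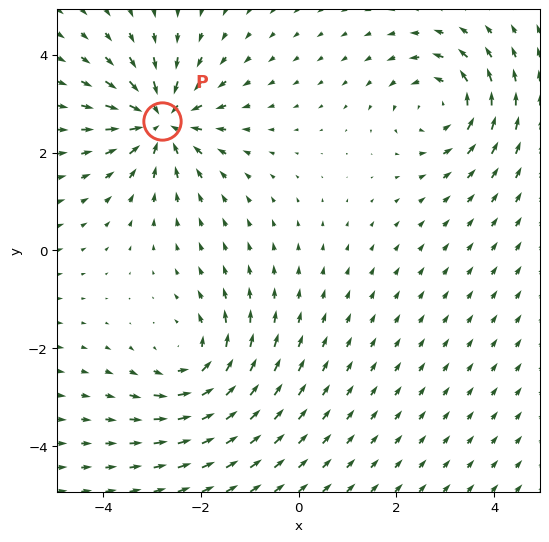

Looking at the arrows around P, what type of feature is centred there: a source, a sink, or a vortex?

sink

At P (-2.8, 2.6) the arrows converge inward. Divergence about -5, curl ≈0 — negative divergence with near-zero curl is a sink.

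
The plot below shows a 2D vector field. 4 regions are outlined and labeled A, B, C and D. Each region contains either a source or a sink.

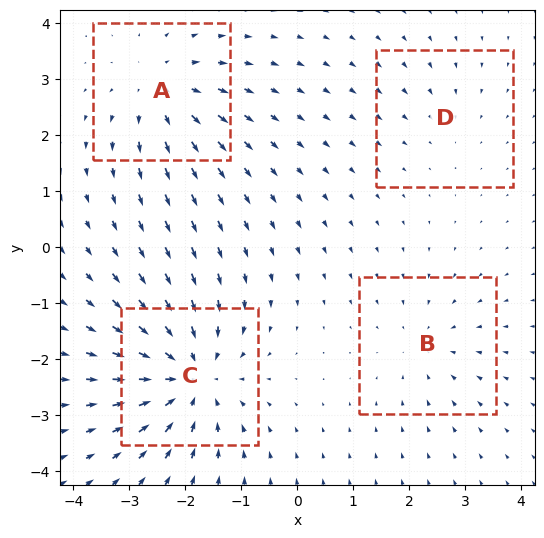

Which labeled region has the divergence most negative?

Divergence at each region's feature centre — A: about +4, B: about -3, C: about -7, D: about -2. Region C is most negative.

C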